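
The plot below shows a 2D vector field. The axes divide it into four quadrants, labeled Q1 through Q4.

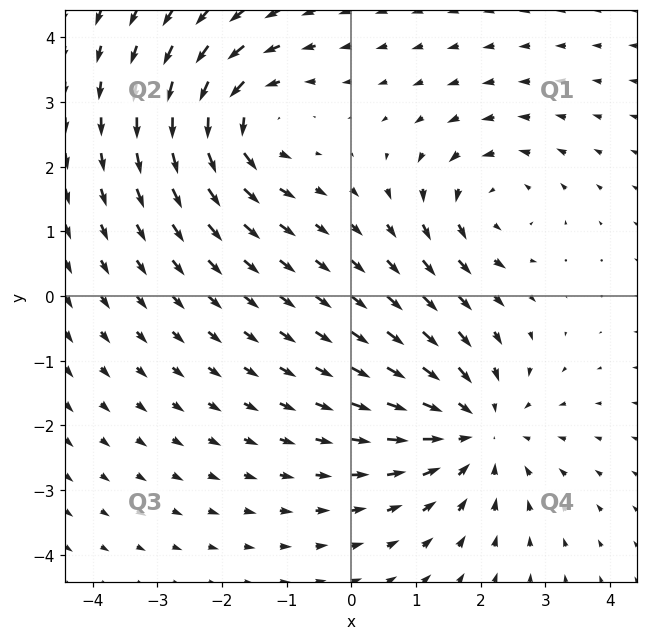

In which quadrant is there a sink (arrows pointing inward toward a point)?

The sink sits at approximately (1.9, -2.1), which lies in quadrant Q4. The divergence there is about -3, negative as expected for a sink.

Q4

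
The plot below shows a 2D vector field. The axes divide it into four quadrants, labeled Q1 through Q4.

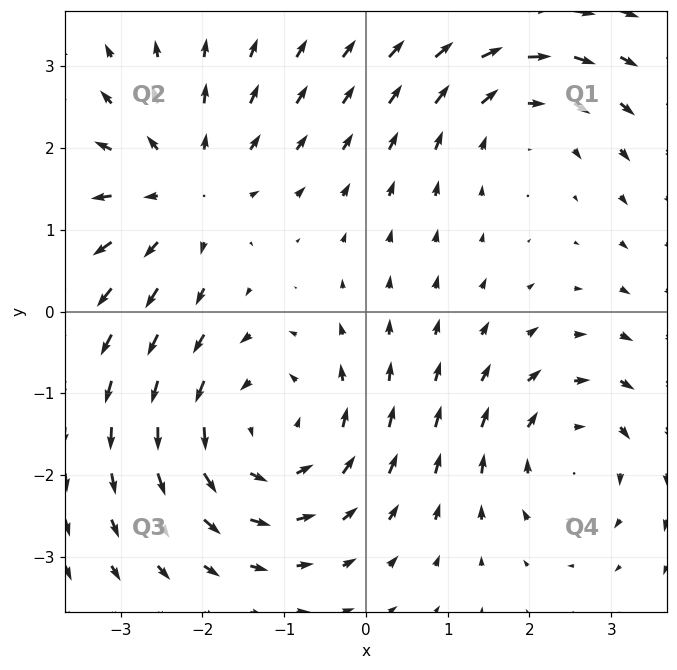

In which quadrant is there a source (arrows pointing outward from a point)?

The source sits at approximately (-2.2, 1.5), which lies in quadrant Q2. The divergence there is about +3, positive as expected for a source.

Q2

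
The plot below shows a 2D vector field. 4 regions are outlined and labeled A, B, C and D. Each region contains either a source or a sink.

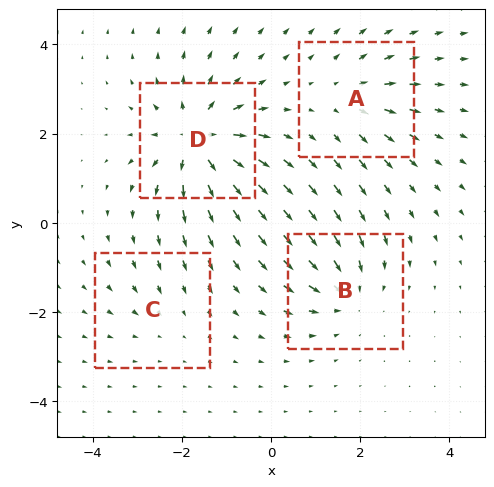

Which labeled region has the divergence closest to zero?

C

Divergence at each region's feature centre — A: about +4, B: about -5, C: about -2, D: about +8. Region C is closest to zero.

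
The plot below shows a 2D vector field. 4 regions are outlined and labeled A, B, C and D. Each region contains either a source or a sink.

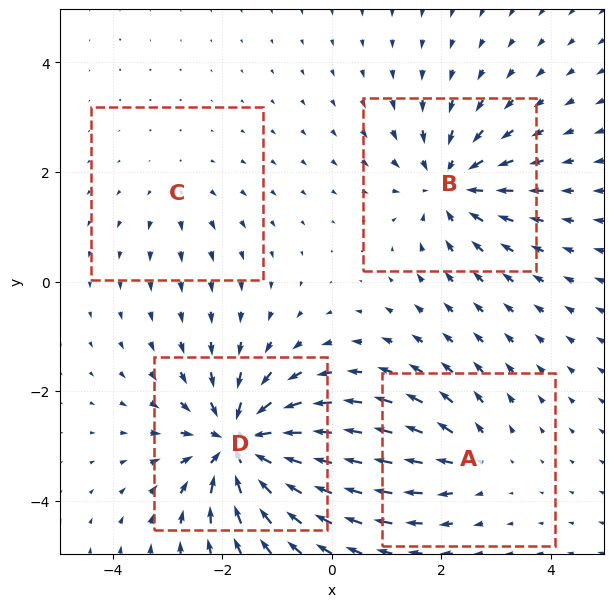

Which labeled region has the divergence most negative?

D

Divergence at each region's feature centre — A: about +3, B: about -5, C: about +2, D: about -8. Region D is most negative.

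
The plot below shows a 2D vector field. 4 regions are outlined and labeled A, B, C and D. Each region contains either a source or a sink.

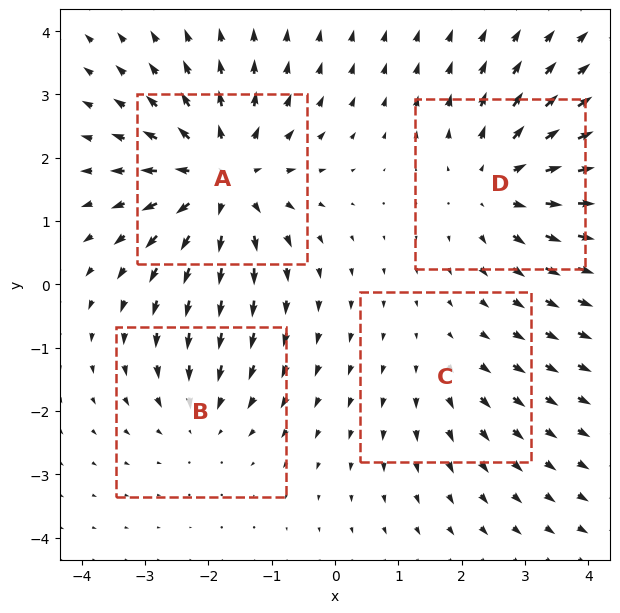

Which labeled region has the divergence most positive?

A

Divergence at each region's feature centre — A: about +6, B: about -3, C: about +2, D: about +5. Region A is most positive.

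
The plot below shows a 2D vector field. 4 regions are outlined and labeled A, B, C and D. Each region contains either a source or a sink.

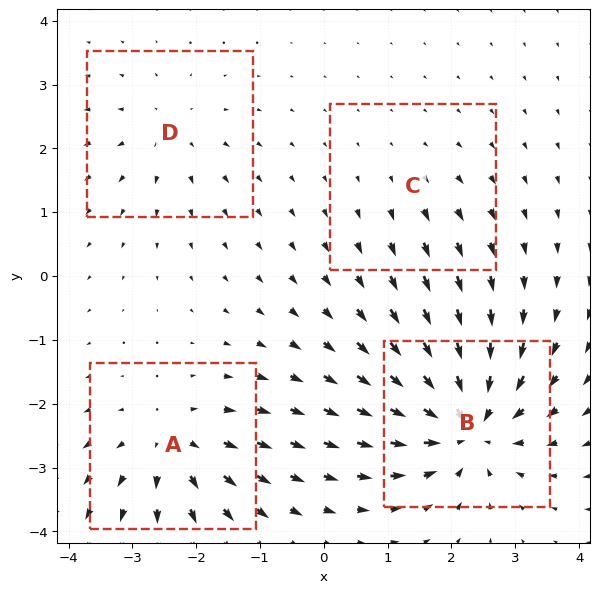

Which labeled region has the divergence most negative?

Divergence at each region's feature centre — A: about +5, B: about -8, C: about +2, D: about +3. Region B is most negative.

B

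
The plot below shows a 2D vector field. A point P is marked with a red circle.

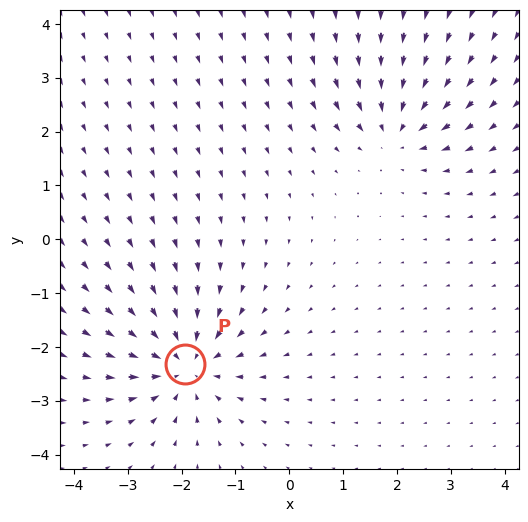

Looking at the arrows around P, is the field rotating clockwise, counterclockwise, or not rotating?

not rotating

Near P at (-1.9, -2.3) the arrows show no circulation. The curl there is ≈0.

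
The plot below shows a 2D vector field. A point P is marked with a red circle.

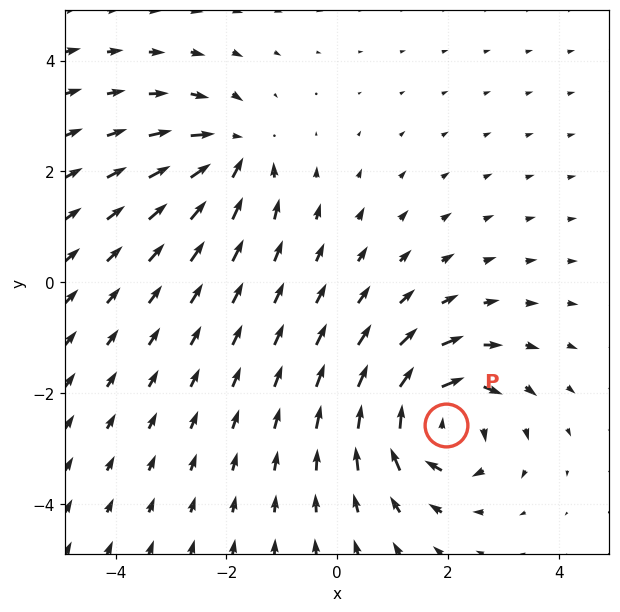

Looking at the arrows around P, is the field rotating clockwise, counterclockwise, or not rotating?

Near P at (2.0, -2.6) the arrows circulate clockwise. The curl (z-component) there is about -6; negative curl means clockwise rotation.

clockwise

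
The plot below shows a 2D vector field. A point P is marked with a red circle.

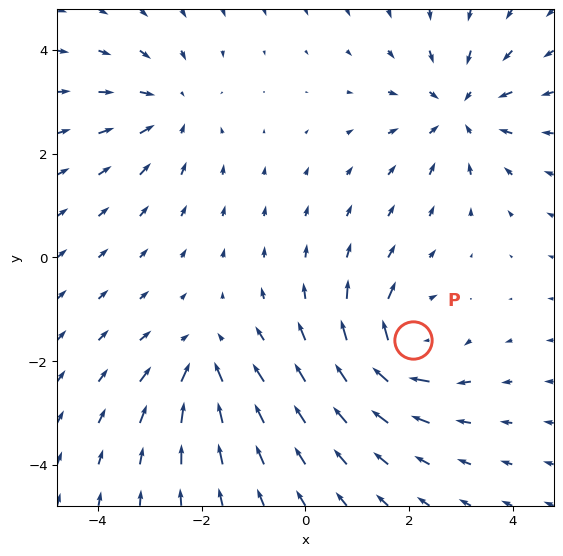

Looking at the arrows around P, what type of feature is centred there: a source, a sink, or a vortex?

vortex

At P (2.1, -1.6) the arrows circulate clockwise. Divergence ≈0, curl about -6 — near-zero divergence with nonzero curl is a vortex.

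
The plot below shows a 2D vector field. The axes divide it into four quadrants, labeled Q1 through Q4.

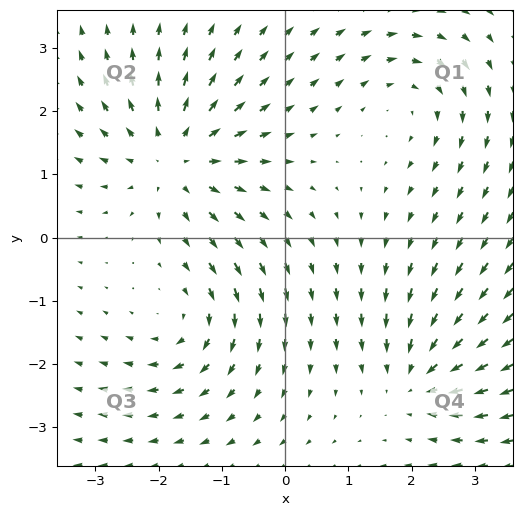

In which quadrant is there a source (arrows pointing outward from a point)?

Q2

The source sits at approximately (-1.7, 1.3), which lies in quadrant Q2. The divergence there is about +5, positive as expected for a source.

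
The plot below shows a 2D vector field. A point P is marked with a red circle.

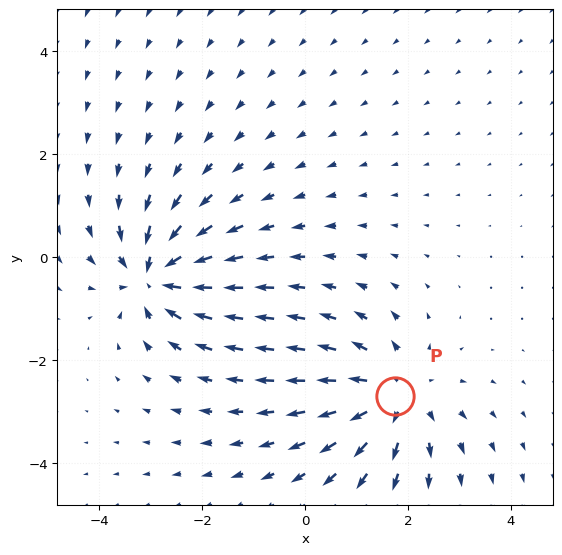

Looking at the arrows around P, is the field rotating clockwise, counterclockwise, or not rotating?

Near P at (1.7, -2.7) the arrows show no circulation. The curl there is ≈0.

not rotating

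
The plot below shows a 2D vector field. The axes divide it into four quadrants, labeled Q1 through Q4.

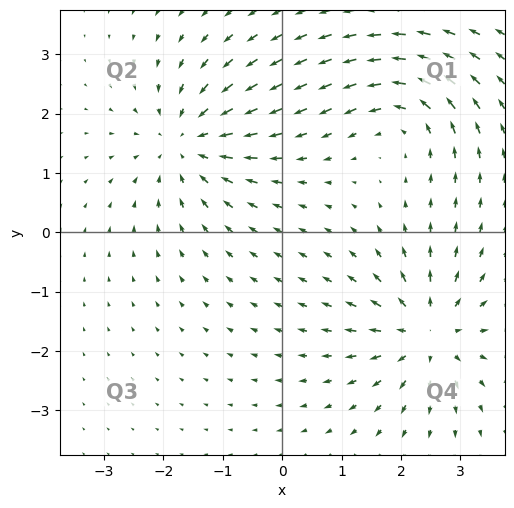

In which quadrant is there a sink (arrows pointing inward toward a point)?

Q2

The sink sits at approximately (-1.6, 1.5), which lies in quadrant Q2. The divergence there is about -4, negative as expected for a sink.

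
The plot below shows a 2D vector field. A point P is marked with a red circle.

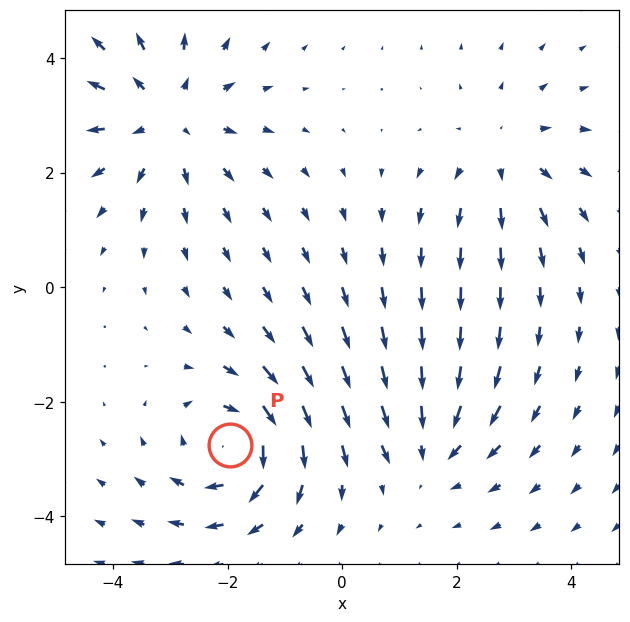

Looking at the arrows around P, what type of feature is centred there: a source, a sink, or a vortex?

At P (-2.0, -2.8) the arrows circulate clockwise. Divergence ≈0, curl about -5 — near-zero divergence with nonzero curl is a vortex.

vortex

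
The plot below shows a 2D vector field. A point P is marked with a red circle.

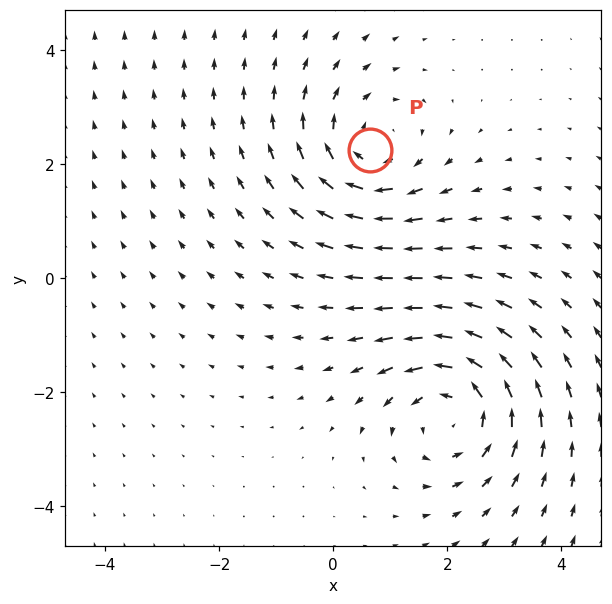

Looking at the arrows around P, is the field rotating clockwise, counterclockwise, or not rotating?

Near P at (0.7, 2.2) the arrows circulate clockwise. The curl (z-component) there is about -3; negative curl means clockwise rotation.

clockwise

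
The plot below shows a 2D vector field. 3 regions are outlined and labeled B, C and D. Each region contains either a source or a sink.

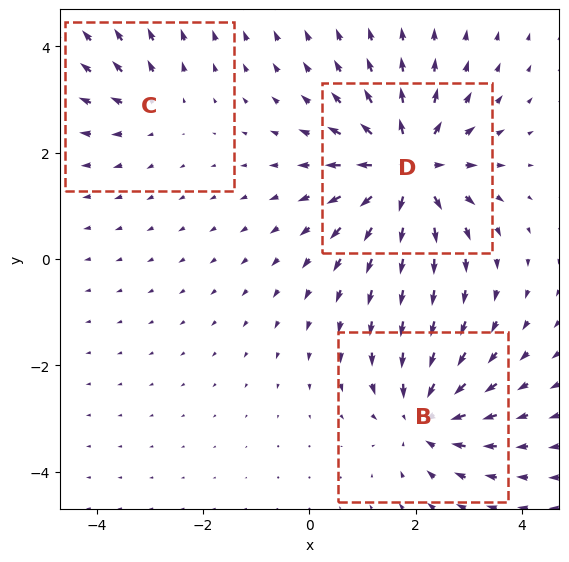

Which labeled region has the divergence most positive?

D

Divergence at each region's feature centre — B: about -4, C: about +2, D: about +5. Region D is most positive.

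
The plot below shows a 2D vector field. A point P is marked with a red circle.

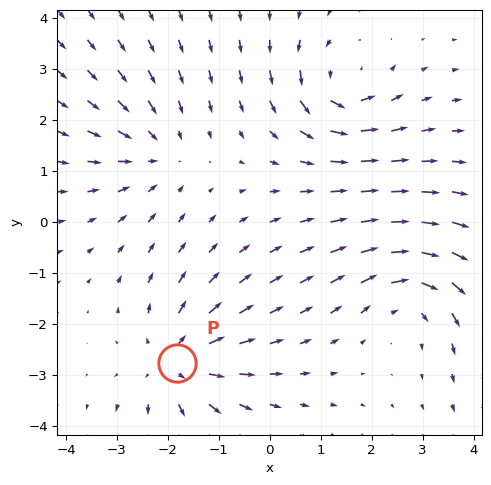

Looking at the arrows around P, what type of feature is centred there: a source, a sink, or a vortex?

At P (-1.8, -2.8) the arrows spread outward. Divergence about +3, curl ≈0 — positive divergence with near-zero curl is a source.

source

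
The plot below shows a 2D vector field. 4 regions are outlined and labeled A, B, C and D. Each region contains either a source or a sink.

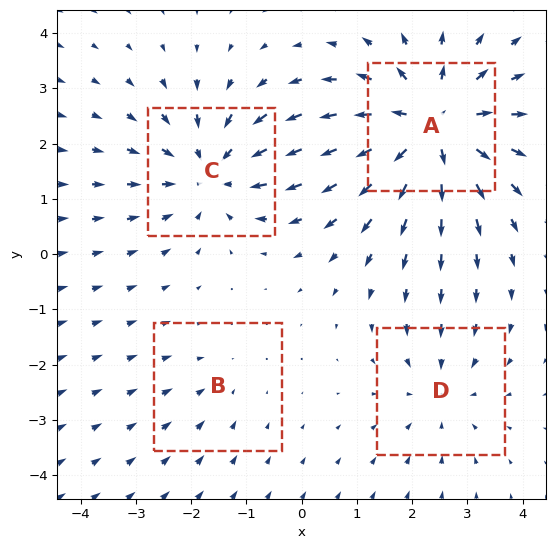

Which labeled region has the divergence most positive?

Divergence at each region's feature centre — A: about +6, B: about -2, C: about -5, D: about -3. Region A is most positive.

A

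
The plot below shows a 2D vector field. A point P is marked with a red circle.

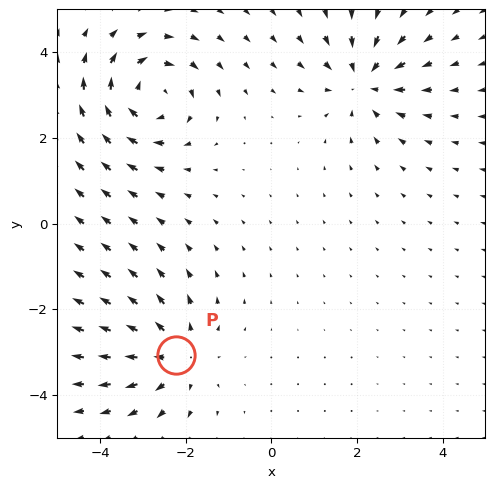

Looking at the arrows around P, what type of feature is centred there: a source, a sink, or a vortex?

source

At P (-2.2, -3.1) the arrows spread outward. Divergence about +3, curl ≈0 — positive divergence with near-zero curl is a source.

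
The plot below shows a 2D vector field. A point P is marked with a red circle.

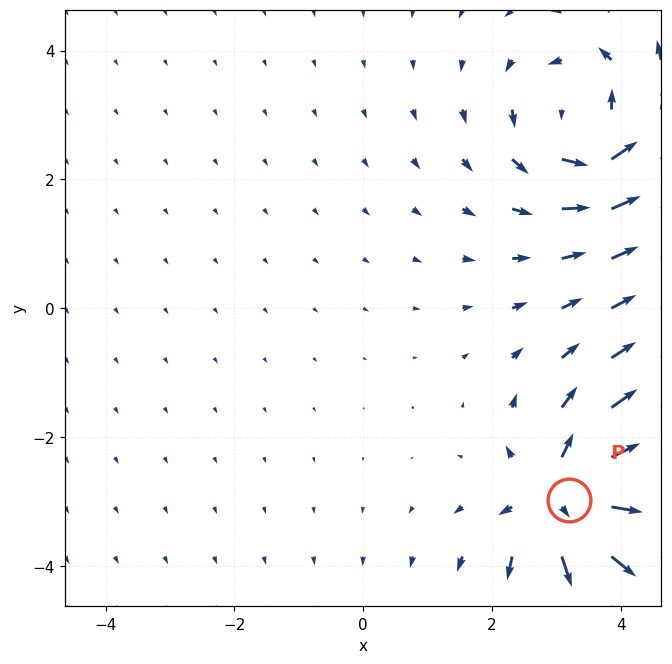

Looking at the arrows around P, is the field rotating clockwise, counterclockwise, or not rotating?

not rotating

Near P at (3.2, -3.0) the arrows show no circulation. The curl there is ≈0.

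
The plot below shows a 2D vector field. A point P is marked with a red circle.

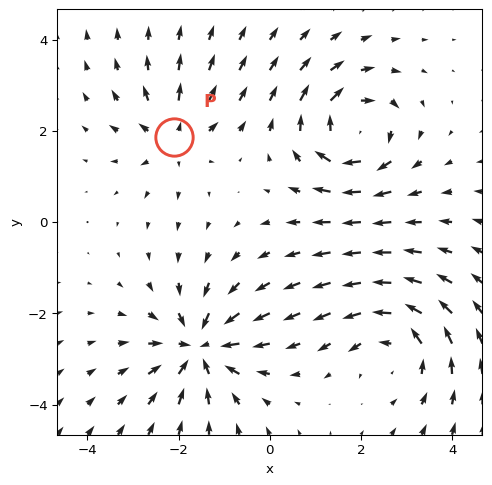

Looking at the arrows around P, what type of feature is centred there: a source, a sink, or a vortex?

source

At P (-2.1, 1.9) the arrows spread outward. Divergence about +4, curl ≈0 — positive divergence with near-zero curl is a source.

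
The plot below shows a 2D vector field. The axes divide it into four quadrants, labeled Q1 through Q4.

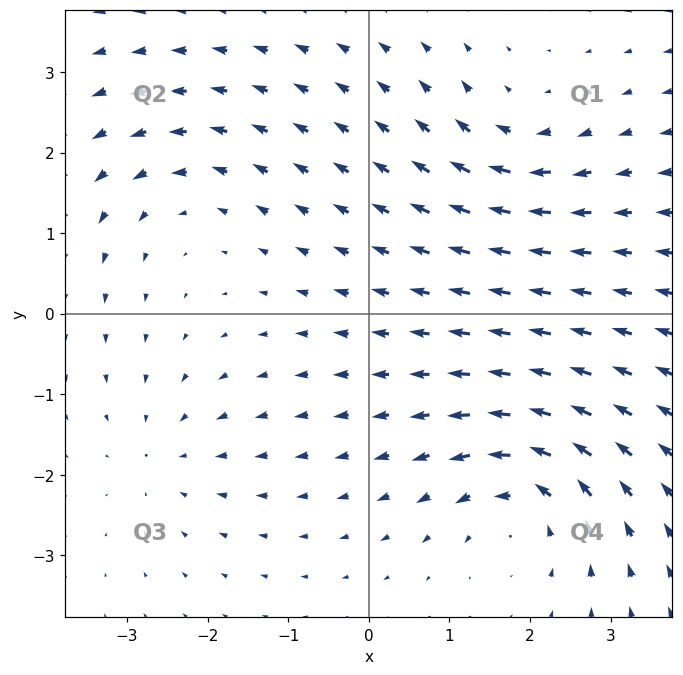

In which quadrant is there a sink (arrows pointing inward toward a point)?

The sink sits at approximately (-2.5, -1.8), which lies in quadrant Q3. The divergence there is about -3, negative as expected for a sink.

Q3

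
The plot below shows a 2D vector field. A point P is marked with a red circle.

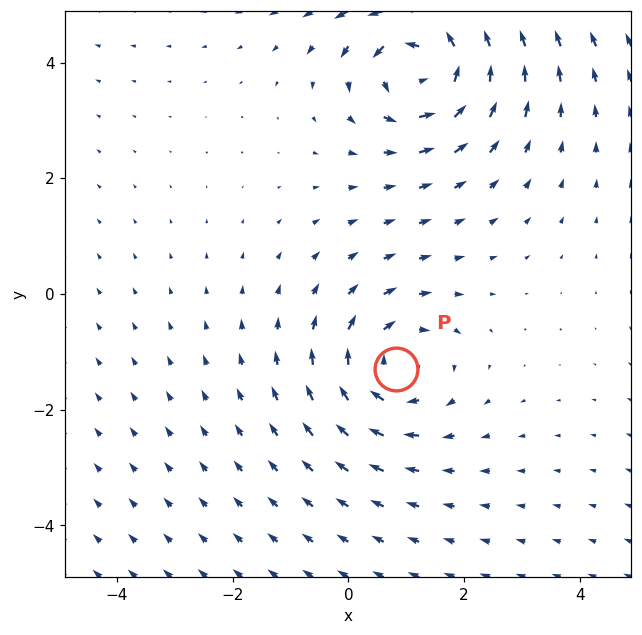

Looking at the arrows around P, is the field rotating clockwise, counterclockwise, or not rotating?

Near P at (0.8, -1.3) the arrows circulate clockwise. The curl (z-component) there is about -3; negative curl means clockwise rotation.

clockwise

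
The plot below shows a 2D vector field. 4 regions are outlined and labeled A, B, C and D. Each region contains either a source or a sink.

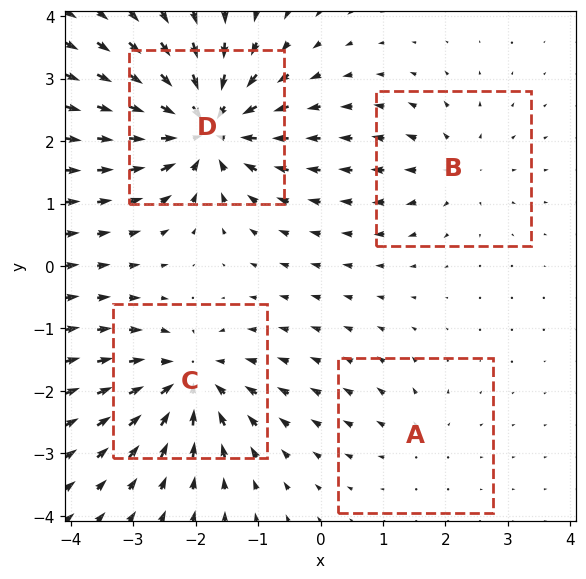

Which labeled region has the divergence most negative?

D

Divergence at each region's feature centre — A: about +3, B: about +4, C: about -6, D: about -9. Region D is most negative.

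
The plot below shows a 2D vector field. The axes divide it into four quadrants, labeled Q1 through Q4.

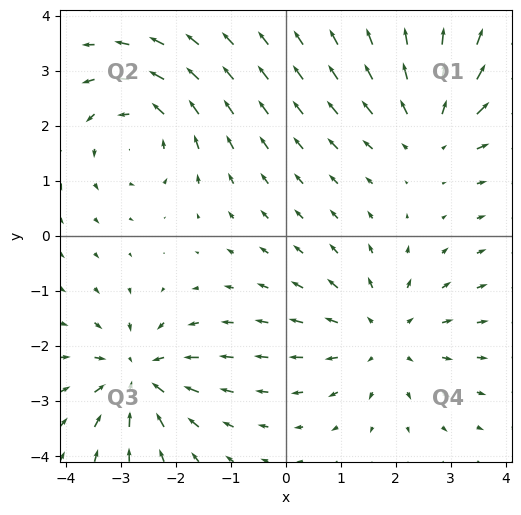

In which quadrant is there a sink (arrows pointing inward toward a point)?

The sink sits at approximately (-2.7, -2.5), which lies in quadrant Q3. The divergence there is about -6, negative as expected for a sink.

Q3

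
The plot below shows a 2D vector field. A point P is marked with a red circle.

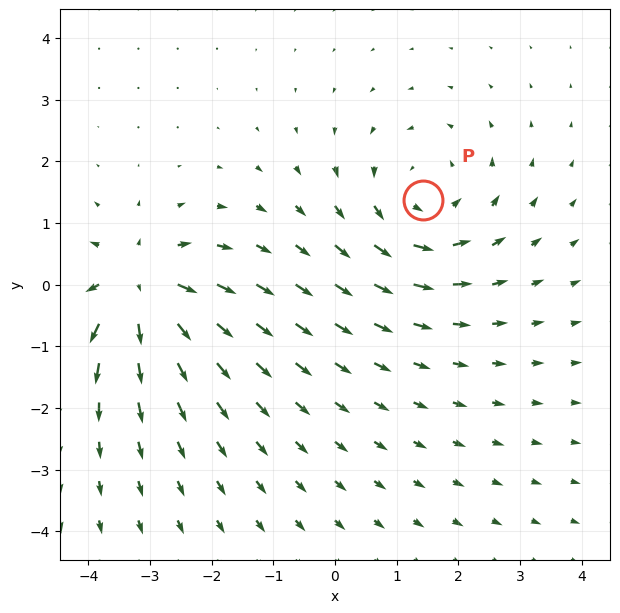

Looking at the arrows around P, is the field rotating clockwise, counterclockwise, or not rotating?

Near P at (1.4, 1.4) the arrows circulate counterclockwise. The curl (z-component) there is about +3; positive curl means counterclockwise rotation.

counterclockwise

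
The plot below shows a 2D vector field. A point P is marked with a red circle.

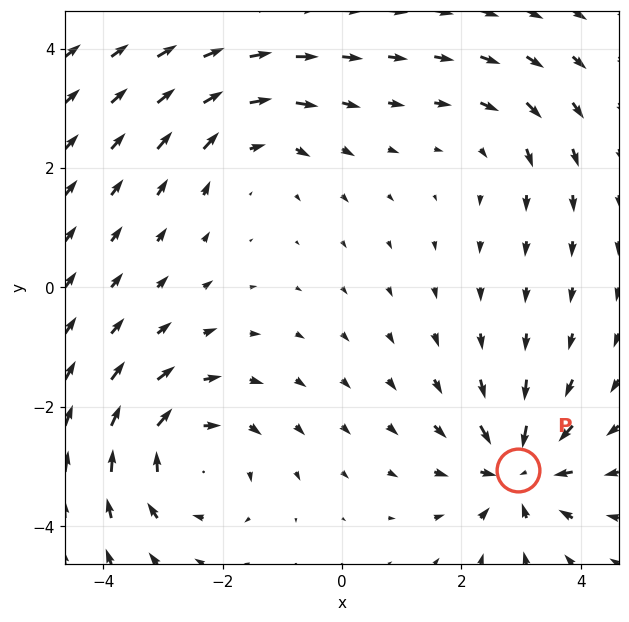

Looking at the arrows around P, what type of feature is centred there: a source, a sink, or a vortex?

sink

At P (3.0, -3.1) the arrows converge inward. Divergence about -6, curl ≈0 — negative divergence with near-zero curl is a sink.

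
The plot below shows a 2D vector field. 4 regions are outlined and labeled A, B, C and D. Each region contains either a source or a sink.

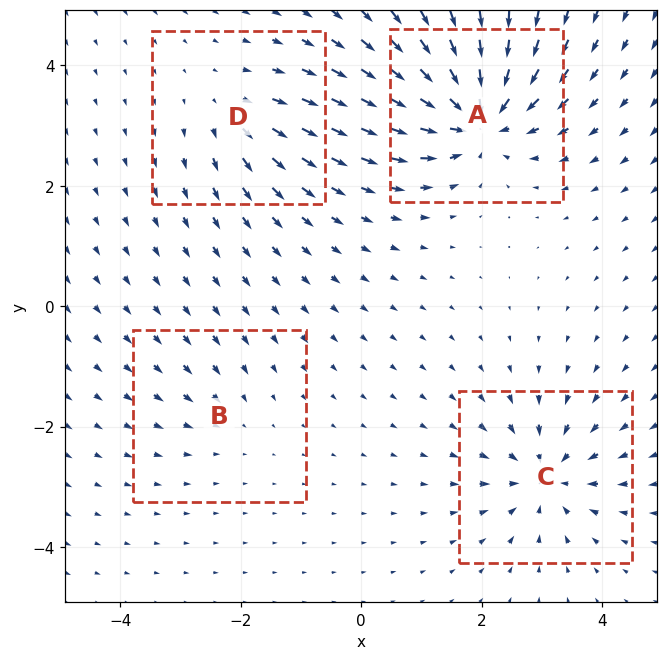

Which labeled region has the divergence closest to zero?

Divergence at each region's feature centre — A: about -9, B: about -2, C: about -6, D: about +4. Region B is closest to zero.

B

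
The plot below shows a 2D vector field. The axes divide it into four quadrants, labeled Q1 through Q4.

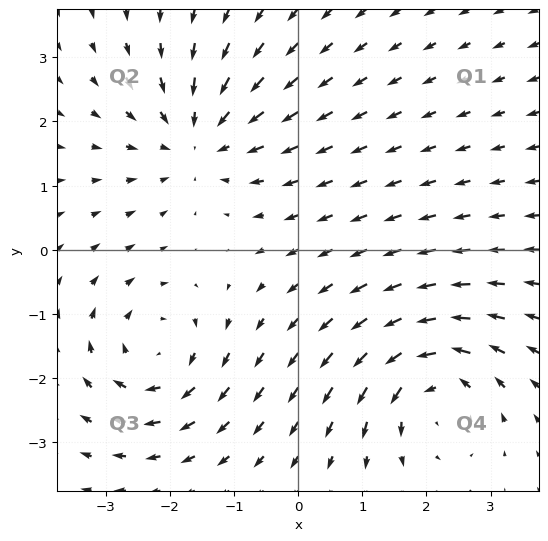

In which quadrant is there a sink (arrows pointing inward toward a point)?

The sink sits at approximately (-1.6, 1.7), which lies in quadrant Q2. The divergence there is about -4, negative as expected for a sink.

Q2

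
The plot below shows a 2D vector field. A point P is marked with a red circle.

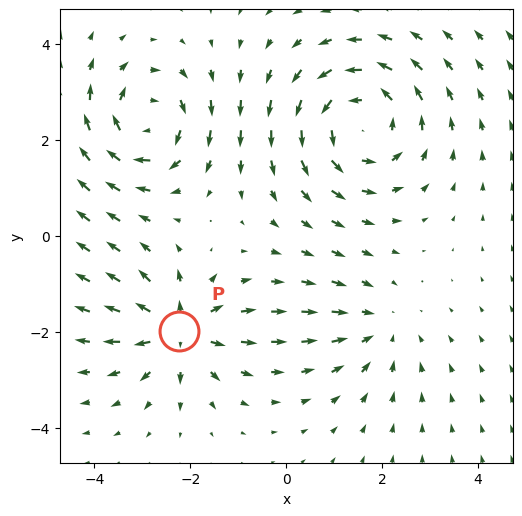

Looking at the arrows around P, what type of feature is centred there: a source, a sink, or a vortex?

source

At P (-2.2, -2.0) the arrows spread outward. Divergence about +4, curl ≈0 — positive divergence with near-zero curl is a source.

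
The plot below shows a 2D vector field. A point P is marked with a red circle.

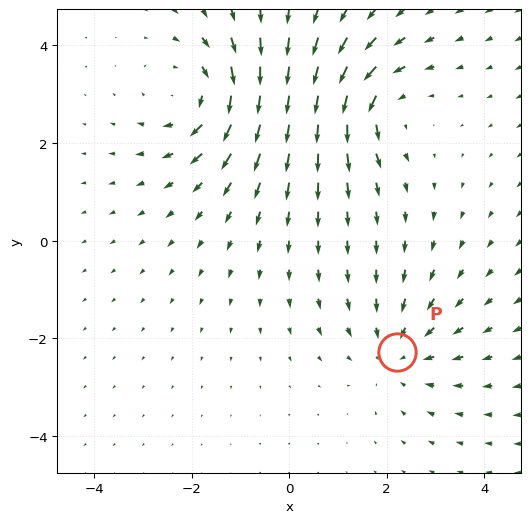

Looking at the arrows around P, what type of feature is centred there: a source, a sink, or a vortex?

At P (2.2, -2.3) the arrows converge inward. Divergence about -3, curl ≈0 — negative divergence with near-zero curl is a sink.

sink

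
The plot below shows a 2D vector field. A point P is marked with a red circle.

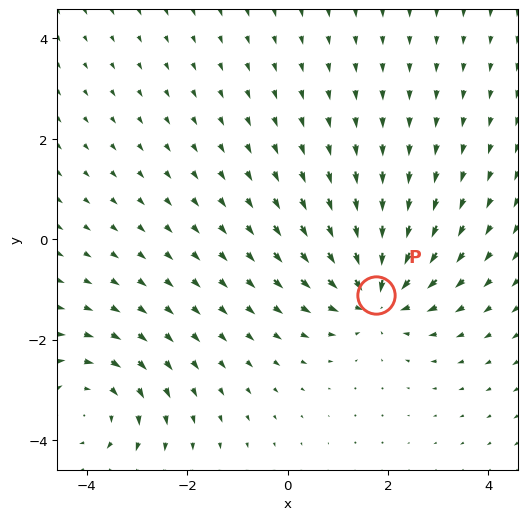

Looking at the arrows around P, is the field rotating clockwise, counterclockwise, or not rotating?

Near P at (1.8, -1.1) the arrows show no circulation. The curl there is ≈0.

not rotating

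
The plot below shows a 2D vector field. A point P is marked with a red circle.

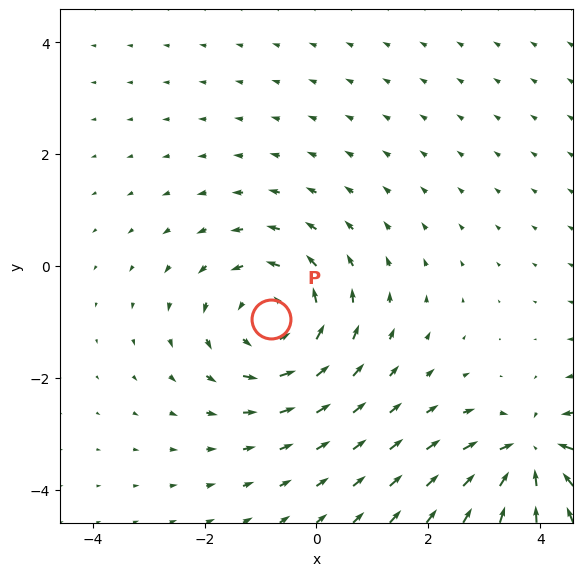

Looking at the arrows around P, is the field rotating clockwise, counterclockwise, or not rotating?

Near P at (-0.8, -0.9) the arrows circulate counterclockwise. The curl (z-component) there is about +3; positive curl means counterclockwise rotation.

counterclockwise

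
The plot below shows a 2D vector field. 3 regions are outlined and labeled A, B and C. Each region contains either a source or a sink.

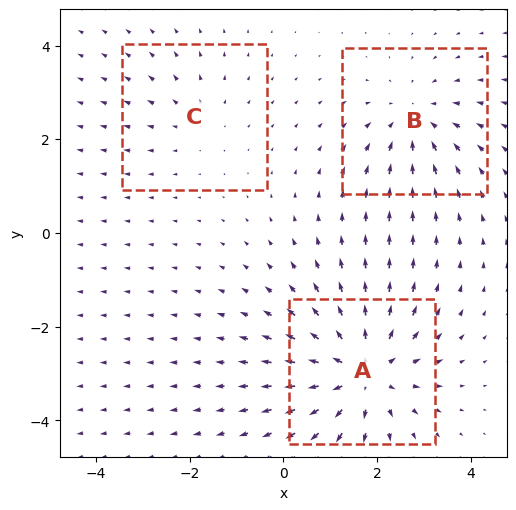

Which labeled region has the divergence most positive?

Divergence at each region's feature centre — A: about +5, B: about -3, C: about +2. Region A is most positive.

A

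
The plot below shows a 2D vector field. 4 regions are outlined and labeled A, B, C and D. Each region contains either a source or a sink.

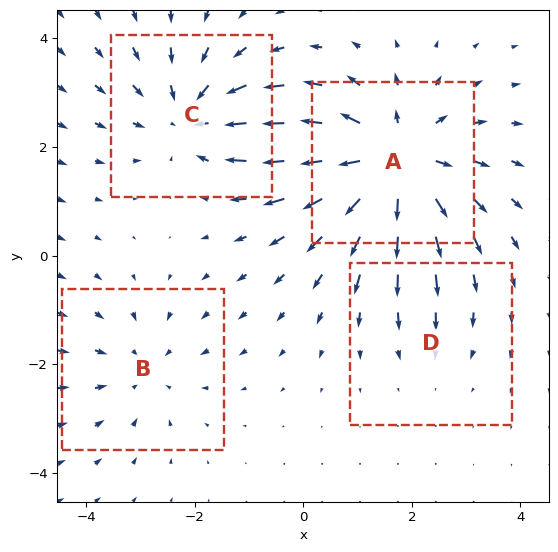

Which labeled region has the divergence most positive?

A

Divergence at each region's feature centre — A: about +6, B: about -3, C: about -4, D: about -2. Region A is most positive.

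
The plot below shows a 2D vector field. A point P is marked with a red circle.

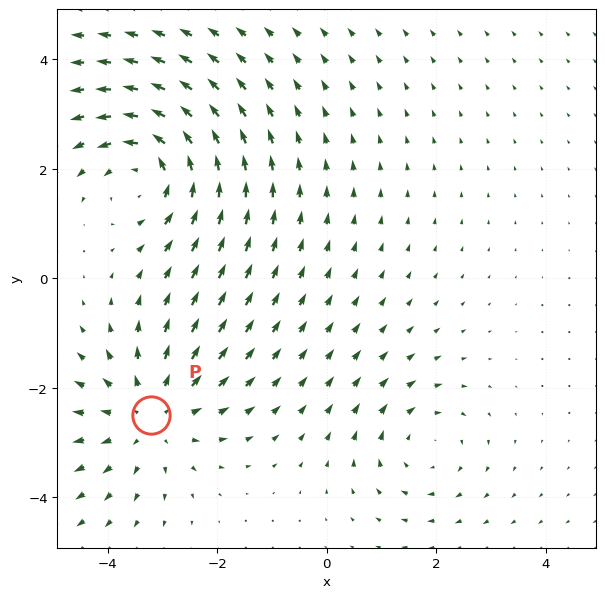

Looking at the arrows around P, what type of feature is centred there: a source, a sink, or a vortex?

At P (-3.2, -2.5) the arrows spread outward. Divergence about +3, curl ≈0 — positive divergence with near-zero curl is a source.

source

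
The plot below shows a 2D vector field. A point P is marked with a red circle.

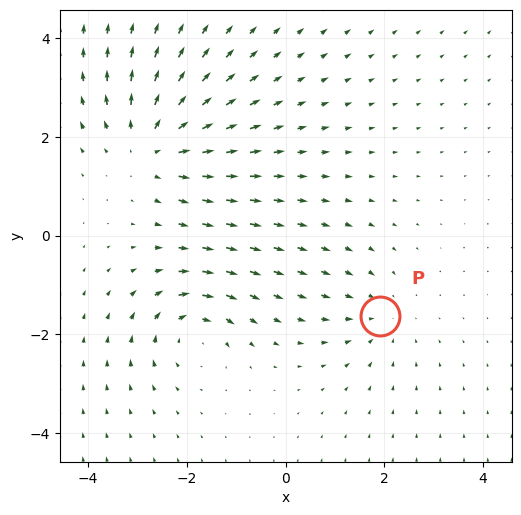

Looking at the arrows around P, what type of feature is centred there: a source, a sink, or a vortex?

sink

At P (1.9, -1.6) the arrows converge inward. Divergence about -2, curl ≈0 — negative divergence with near-zero curl is a sink.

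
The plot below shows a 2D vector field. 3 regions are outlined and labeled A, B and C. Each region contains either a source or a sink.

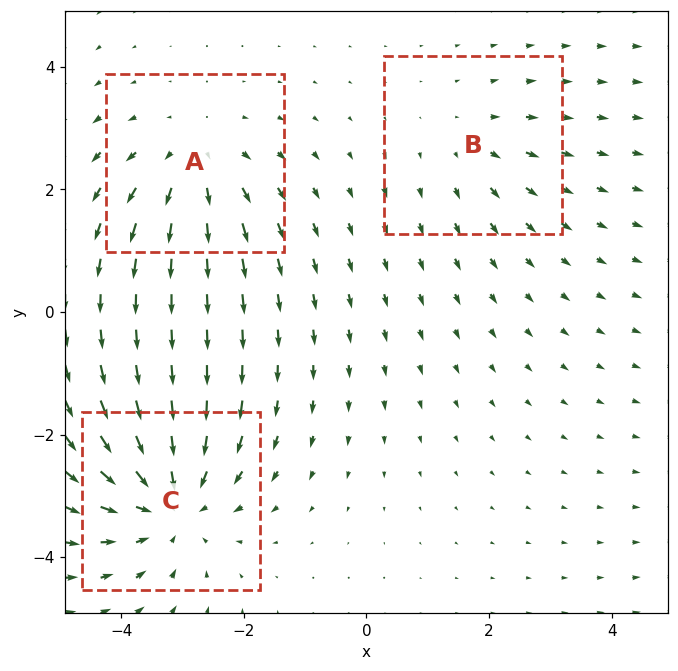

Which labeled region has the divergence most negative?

Divergence at each region's feature centre — A: about +3, B: about +2, C: about -4. Region C is most negative.

C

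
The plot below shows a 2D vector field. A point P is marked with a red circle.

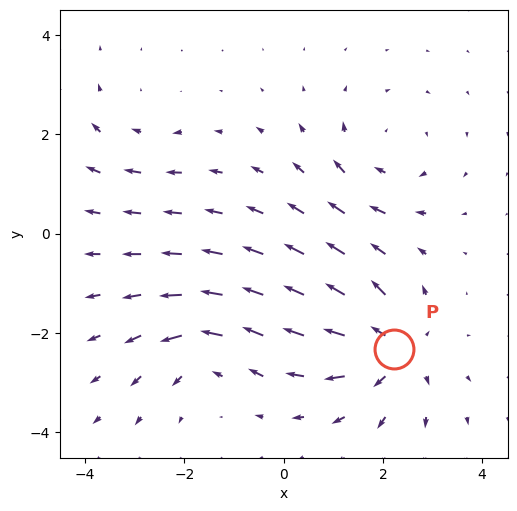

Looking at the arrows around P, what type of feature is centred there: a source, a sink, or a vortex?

source

At P (2.2, -2.3) the arrows spread outward. Divergence about +5, curl ≈0 — positive divergence with near-zero curl is a source.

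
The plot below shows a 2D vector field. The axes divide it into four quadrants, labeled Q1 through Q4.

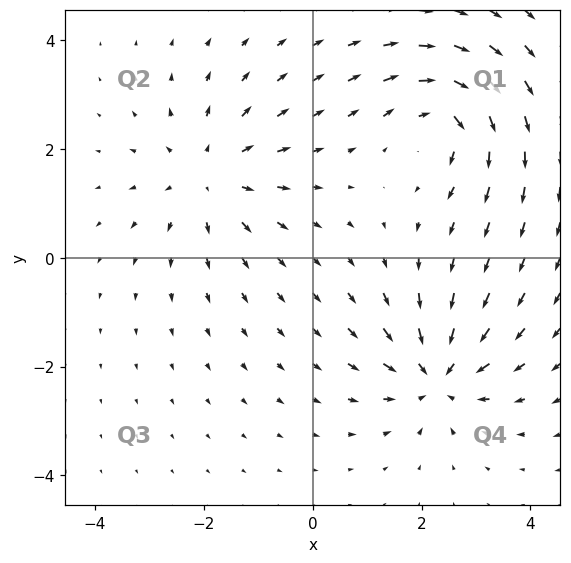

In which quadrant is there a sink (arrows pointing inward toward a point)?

The sink sits at approximately (2.3, -2.2), which lies in quadrant Q4. The divergence there is about -5, negative as expected for a sink.

Q4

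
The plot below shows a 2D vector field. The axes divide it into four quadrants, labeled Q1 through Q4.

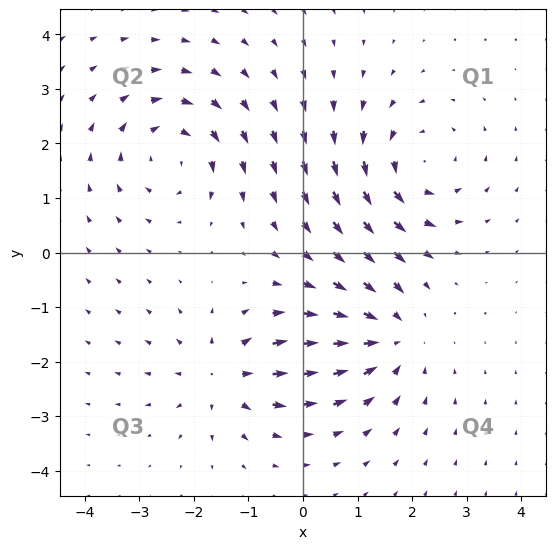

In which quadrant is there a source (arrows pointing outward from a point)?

The source sits at approximately (-1.4, -2.3), which lies in quadrant Q3. The divergence there is about +5, positive as expected for a source.

Q3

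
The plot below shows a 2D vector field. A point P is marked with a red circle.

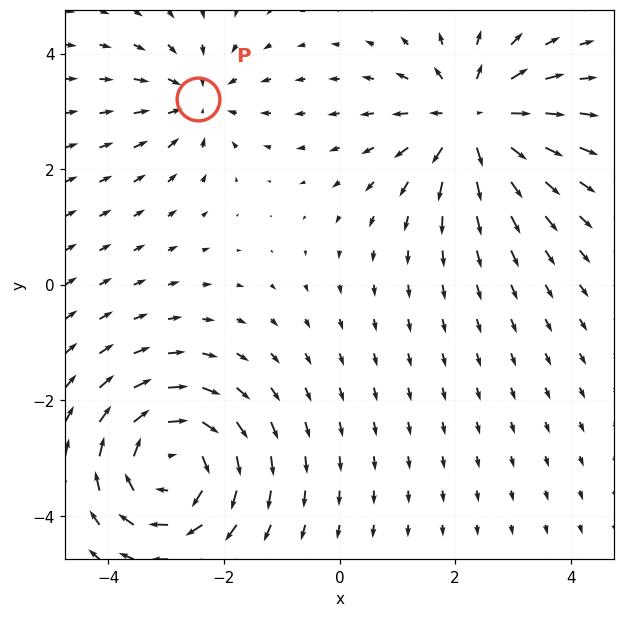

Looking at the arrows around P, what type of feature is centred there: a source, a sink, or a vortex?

At P (-2.5, 3.2) the arrows converge inward. Divergence about -3, curl ≈0 — negative divergence with near-zero curl is a sink.

sink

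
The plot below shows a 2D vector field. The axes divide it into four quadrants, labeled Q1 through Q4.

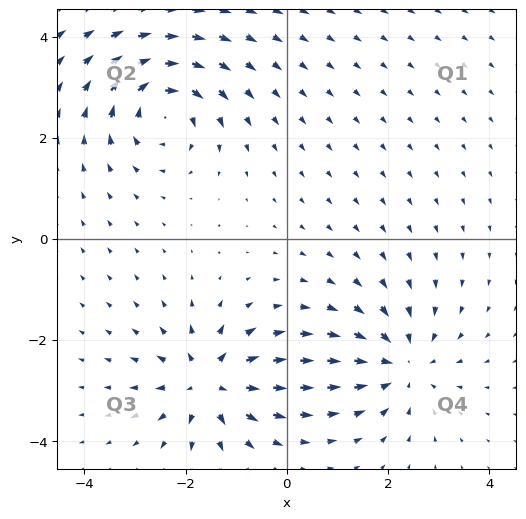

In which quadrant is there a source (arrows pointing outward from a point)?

Q3

The source sits at approximately (-1.5, -2.8), which lies in quadrant Q3. The divergence there is about +6, positive as expected for a source.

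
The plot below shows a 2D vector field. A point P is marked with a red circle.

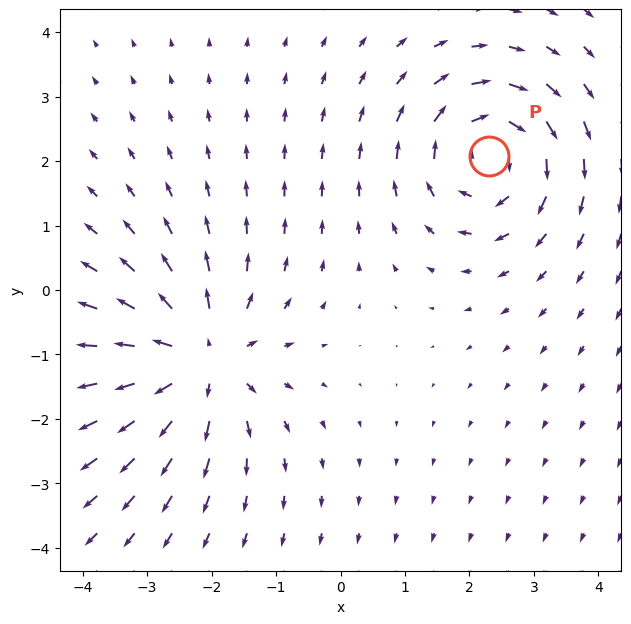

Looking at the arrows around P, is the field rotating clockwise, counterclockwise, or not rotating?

clockwise

Near P at (2.3, 2.1) the arrows circulate clockwise. The curl (z-component) there is about -5; negative curl means clockwise rotation.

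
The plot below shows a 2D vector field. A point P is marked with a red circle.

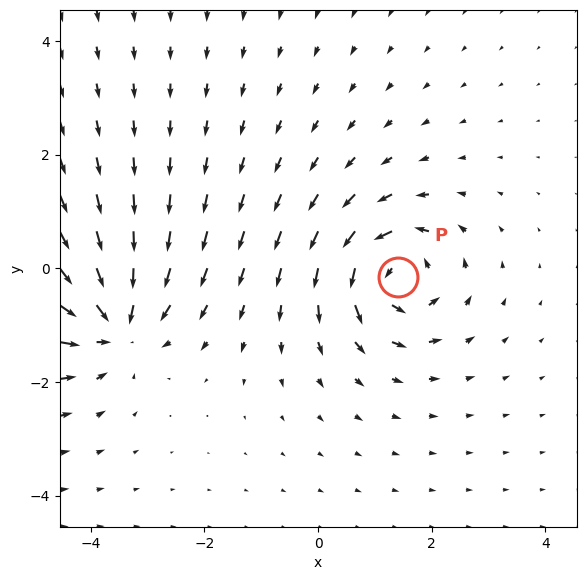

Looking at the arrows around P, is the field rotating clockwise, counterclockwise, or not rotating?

counterclockwise

Near P at (1.4, -0.1) the arrows circulate counterclockwise. The curl (z-component) there is about +6; positive curl means counterclockwise rotation.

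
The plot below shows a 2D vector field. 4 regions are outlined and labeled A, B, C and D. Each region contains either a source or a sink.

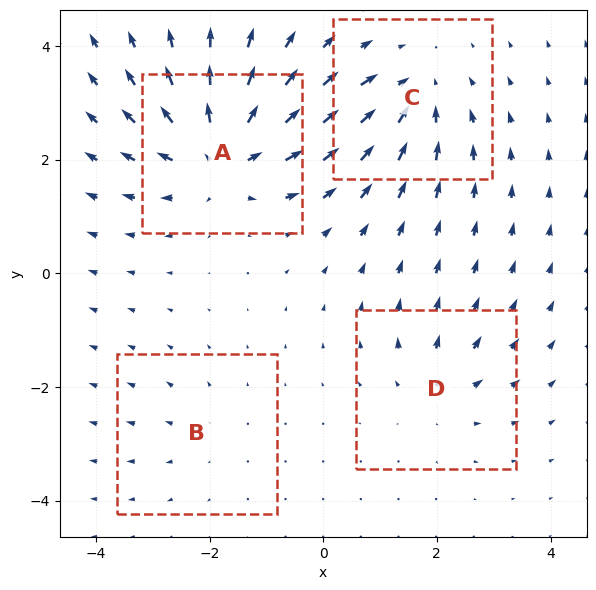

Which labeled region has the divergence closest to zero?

Divergence at each region's feature centre — A: about +7, B: about +2, C: about -5, D: about +3. Region B is closest to zero.

B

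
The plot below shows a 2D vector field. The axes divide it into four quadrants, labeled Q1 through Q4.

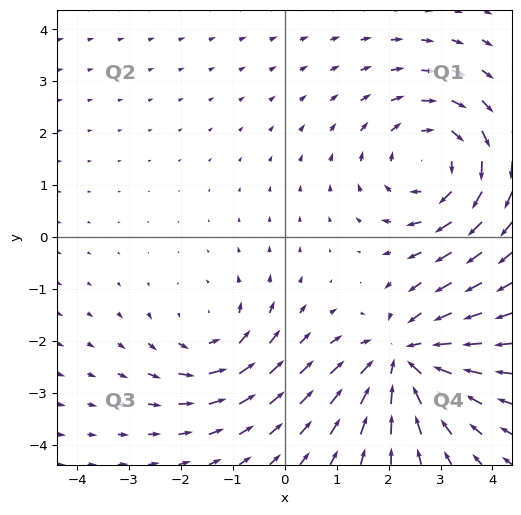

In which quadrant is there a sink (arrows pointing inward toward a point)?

Q4

The sink sits at approximately (2.3, -2.3), which lies in quadrant Q4. The divergence there is about -4, negative as expected for a sink.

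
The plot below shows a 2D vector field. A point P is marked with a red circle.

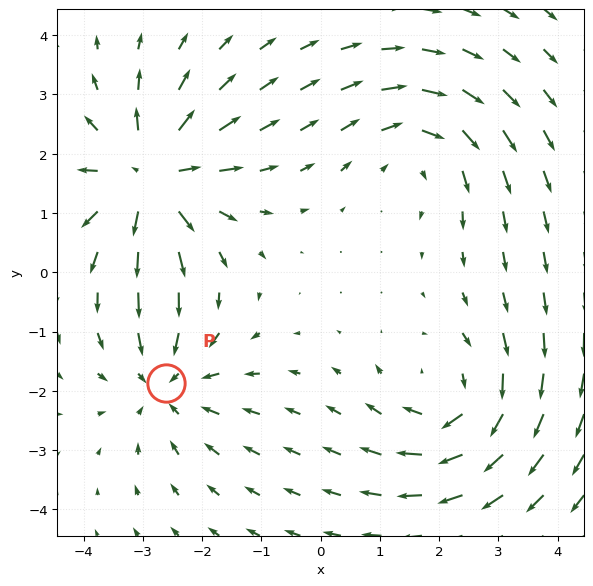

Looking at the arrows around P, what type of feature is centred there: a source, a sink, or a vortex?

At P (-2.6, -1.9) the arrows converge inward. Divergence about -4, curl ≈0 — negative divergence with near-zero curl is a sink.

sink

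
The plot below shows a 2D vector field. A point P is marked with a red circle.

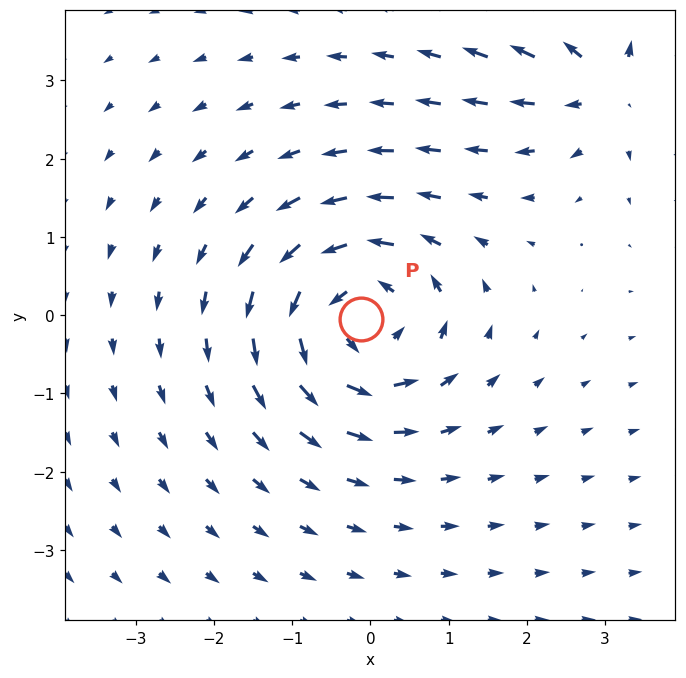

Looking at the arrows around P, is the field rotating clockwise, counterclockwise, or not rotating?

Near P at (-0.1, -0.0) the arrows circulate counterclockwise. The curl (z-component) there is about +5; positive curl means counterclockwise rotation.

counterclockwise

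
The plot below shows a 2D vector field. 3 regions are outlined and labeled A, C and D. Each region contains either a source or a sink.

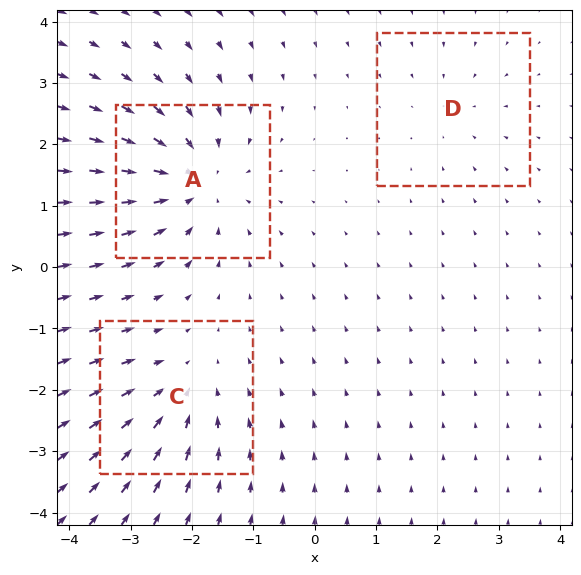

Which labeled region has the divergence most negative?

Divergence at each region's feature centre — A: about -4, C: about -3, D: about -2. Region A is most negative.

A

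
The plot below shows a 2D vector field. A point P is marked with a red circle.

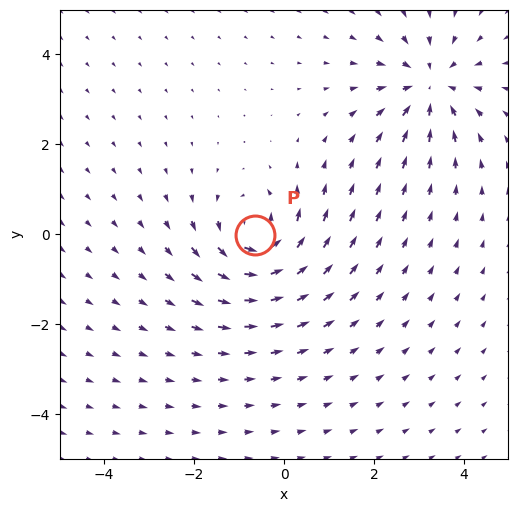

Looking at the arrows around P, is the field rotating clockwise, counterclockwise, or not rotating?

counterclockwise

Near P at (-0.6, -0.0) the arrows circulate counterclockwise. The curl (z-component) there is about +5; positive curl means counterclockwise rotation.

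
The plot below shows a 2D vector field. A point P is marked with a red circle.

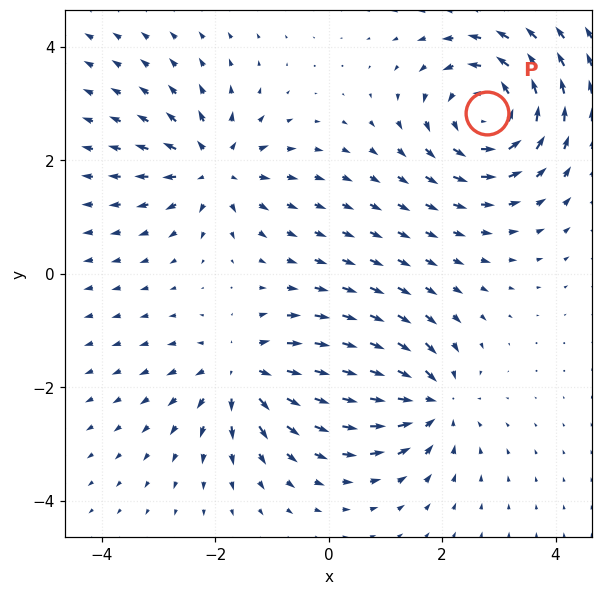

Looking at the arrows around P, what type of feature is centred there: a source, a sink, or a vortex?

vortex

At P (2.8, 2.8) the arrows circulate counterclockwise. Divergence ≈0, curl about +6 — near-zero divergence with nonzero curl is a vortex.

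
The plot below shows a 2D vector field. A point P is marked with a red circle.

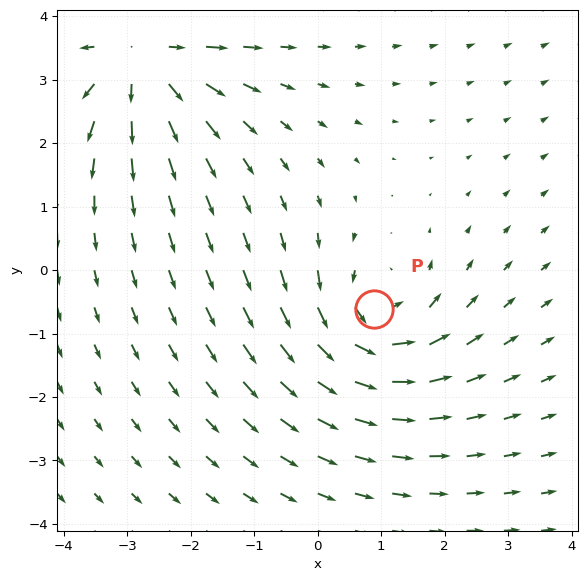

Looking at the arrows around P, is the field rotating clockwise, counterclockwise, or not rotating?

counterclockwise

Near P at (0.9, -0.6) the arrows circulate counterclockwise. The curl (z-component) there is about +3; positive curl means counterclockwise rotation.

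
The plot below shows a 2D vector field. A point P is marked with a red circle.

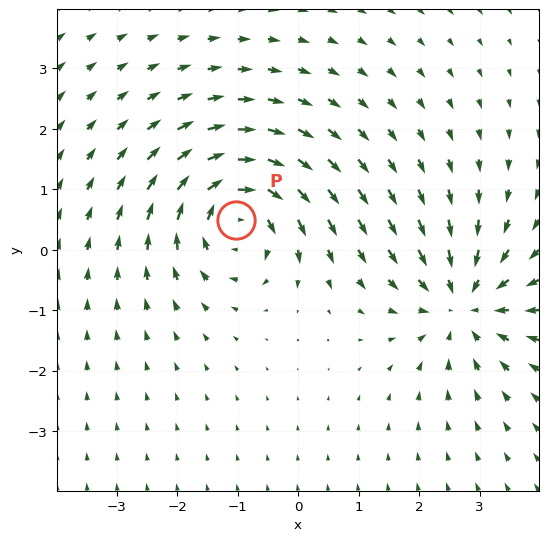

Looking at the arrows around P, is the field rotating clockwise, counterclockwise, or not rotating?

Near P at (-1.0, 0.5) the arrows circulate clockwise. The curl (z-component) there is about -5; negative curl means clockwise rotation.

clockwise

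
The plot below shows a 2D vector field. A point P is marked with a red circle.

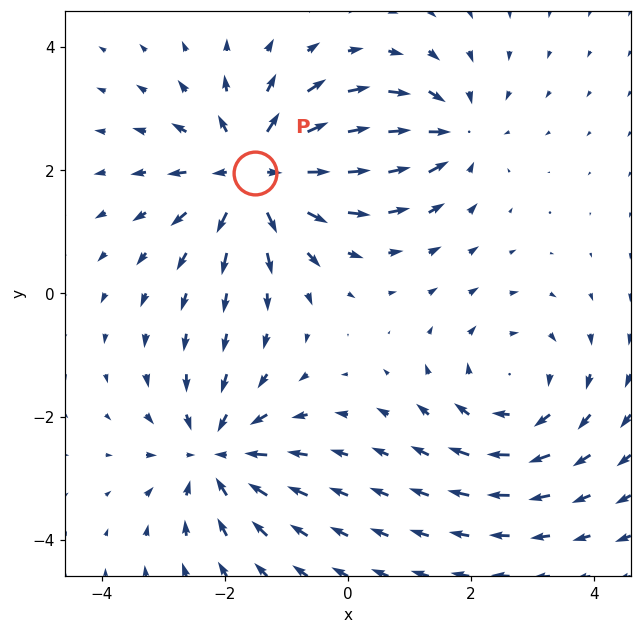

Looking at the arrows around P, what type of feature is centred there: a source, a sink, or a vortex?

source

At P (-1.5, 2.0) the arrows spread outward. Divergence about +6, curl ≈0 — positive divergence with near-zero curl is a source.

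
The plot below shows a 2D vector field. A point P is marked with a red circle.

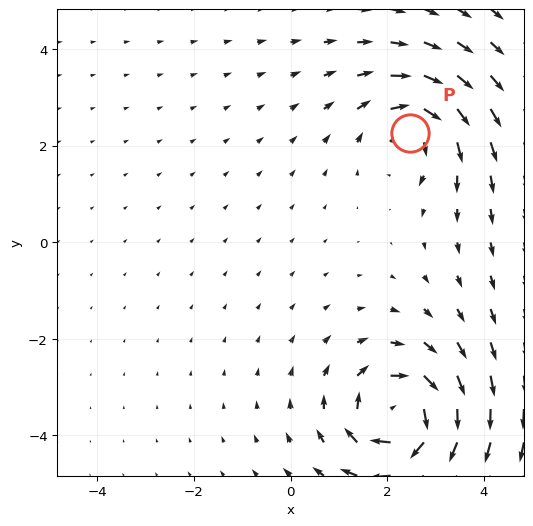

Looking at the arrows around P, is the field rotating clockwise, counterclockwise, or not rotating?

clockwise

Near P at (2.5, 2.3) the arrows circulate clockwise. The curl (z-component) there is about -4; negative curl means clockwise rotation.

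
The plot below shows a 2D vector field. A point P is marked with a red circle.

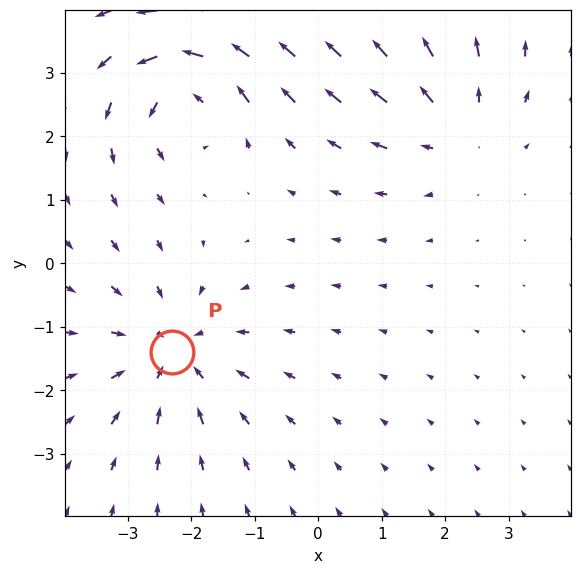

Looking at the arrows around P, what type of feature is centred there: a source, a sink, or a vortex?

At P (-2.3, -1.4) the arrows converge inward. Divergence about -4, curl ≈0 — negative divergence with near-zero curl is a sink.

sink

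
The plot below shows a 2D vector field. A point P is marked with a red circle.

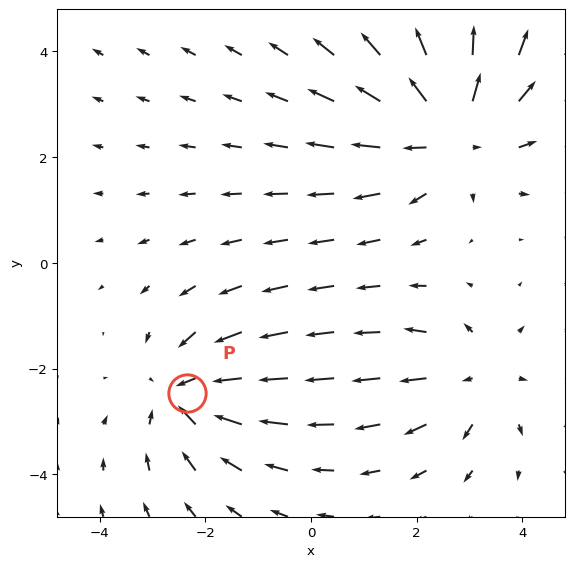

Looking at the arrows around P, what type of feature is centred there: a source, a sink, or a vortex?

sink

At P (-2.3, -2.5) the arrows converge inward. Divergence about -4, curl ≈0 — negative divergence with near-zero curl is a sink.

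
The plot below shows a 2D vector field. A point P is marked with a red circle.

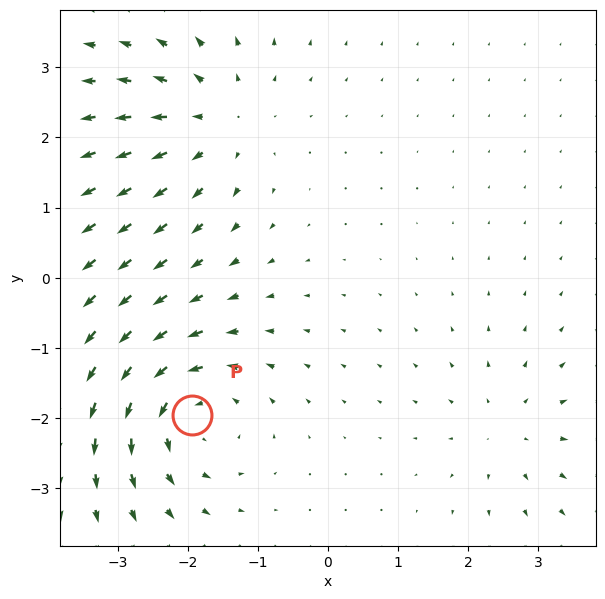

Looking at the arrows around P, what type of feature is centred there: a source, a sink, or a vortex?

At P (-1.9, -2.0) the arrows circulate counterclockwise. Divergence ≈0, curl about +6 — near-zero divergence with nonzero curl is a vortex.

vortex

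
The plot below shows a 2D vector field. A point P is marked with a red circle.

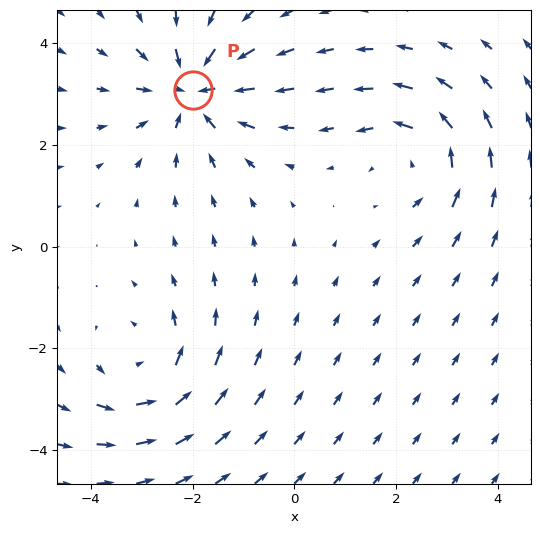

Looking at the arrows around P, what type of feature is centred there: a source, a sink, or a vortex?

sink

At P (-2.0, 3.1) the arrows converge inward. Divergence about -5, curl ≈0 — negative divergence with near-zero curl is a sink.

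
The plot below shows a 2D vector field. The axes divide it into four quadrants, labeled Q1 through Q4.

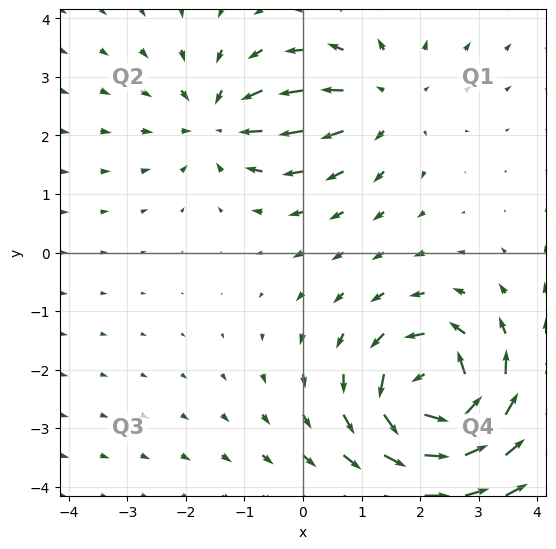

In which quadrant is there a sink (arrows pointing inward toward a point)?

Q2

The sink sits at approximately (-1.4, 2.2), which lies in quadrant Q2. The divergence there is about -3, negative as expected for a sink.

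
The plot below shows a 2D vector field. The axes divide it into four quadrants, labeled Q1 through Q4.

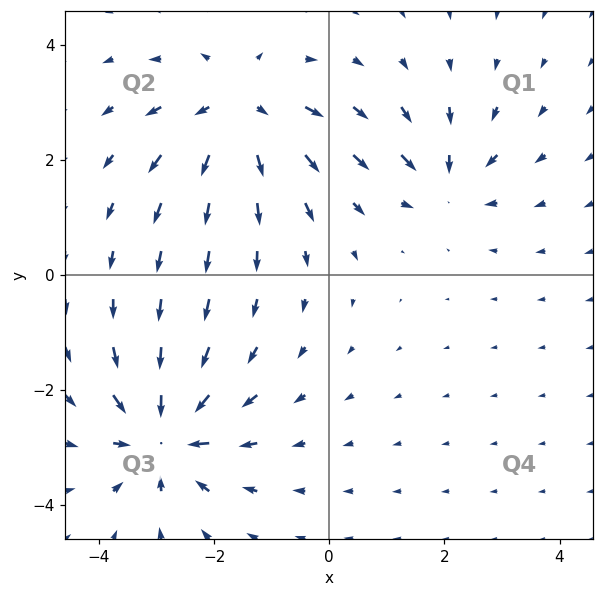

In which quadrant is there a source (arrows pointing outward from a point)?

The source sits at approximately (-1.6, 2.9), which lies in quadrant Q2. The divergence there is about +5, positive as expected for a source.

Q2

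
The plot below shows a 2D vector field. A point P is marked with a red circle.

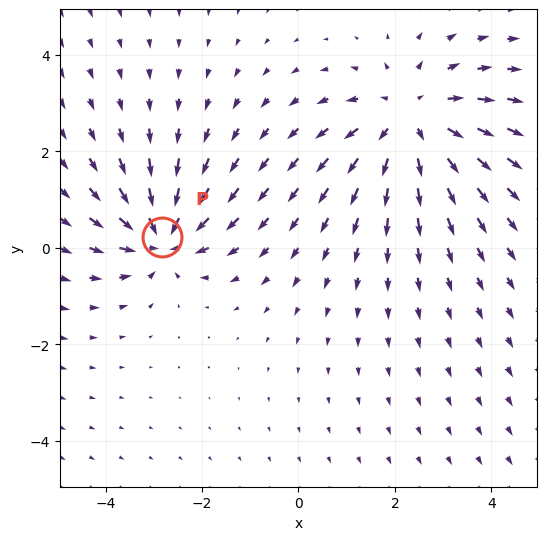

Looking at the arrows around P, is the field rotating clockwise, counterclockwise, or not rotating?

not rotating

Near P at (-2.8, 0.2) the arrows show no circulation. The curl there is ≈0.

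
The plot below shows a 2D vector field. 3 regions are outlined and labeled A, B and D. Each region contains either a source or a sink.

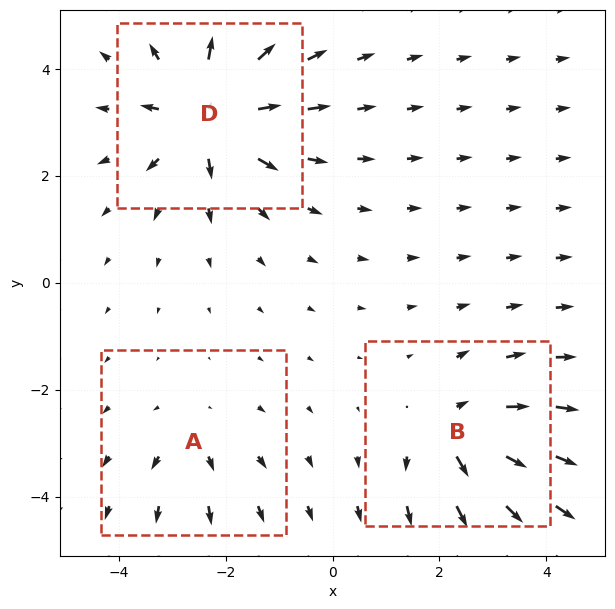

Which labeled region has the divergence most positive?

Divergence at each region's feature centre — A: about +2, B: about +4, D: about +6. Region D is most positive.

D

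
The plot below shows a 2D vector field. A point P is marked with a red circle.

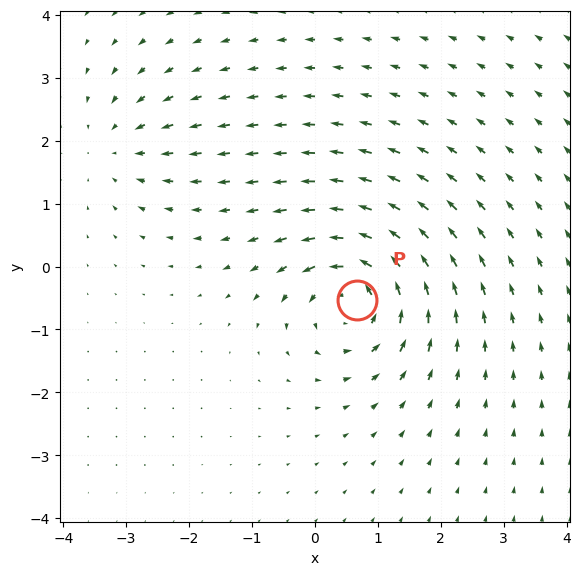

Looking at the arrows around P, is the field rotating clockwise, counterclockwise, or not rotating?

counterclockwise

Near P at (0.7, -0.5) the arrows circulate counterclockwise. The curl (z-component) there is about +5; positive curl means counterclockwise rotation.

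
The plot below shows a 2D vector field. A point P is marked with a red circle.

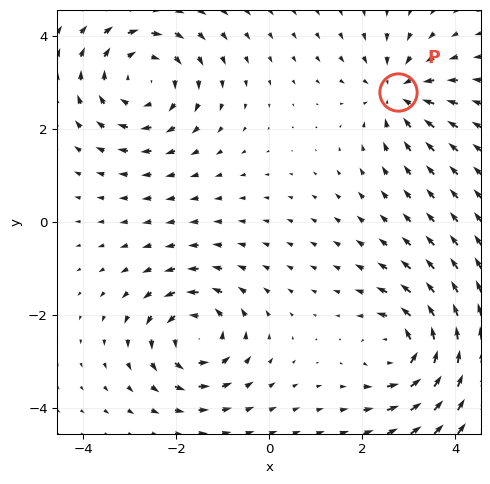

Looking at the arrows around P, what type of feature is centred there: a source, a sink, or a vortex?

At P (2.8, 2.8) the arrows converge inward. Divergence about -4, curl ≈0 — negative divergence with near-zero curl is a sink.

sink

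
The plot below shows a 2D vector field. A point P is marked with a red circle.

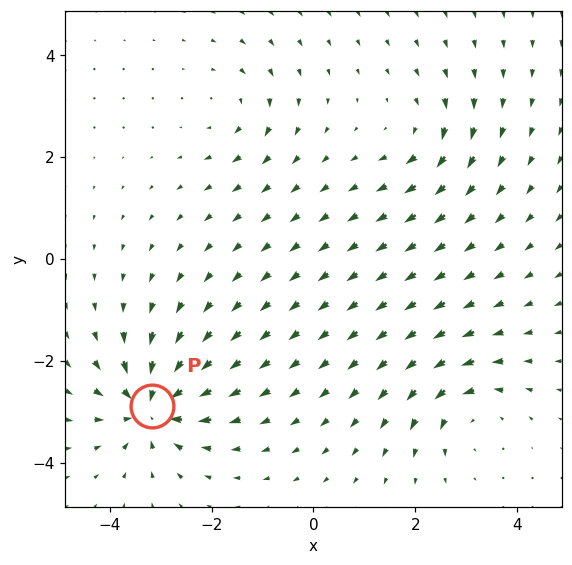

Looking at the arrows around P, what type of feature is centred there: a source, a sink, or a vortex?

At P (-3.2, -2.9) the arrows converge inward. Divergence about -7, curl ≈0 — negative divergence with near-zero curl is a sink.

sink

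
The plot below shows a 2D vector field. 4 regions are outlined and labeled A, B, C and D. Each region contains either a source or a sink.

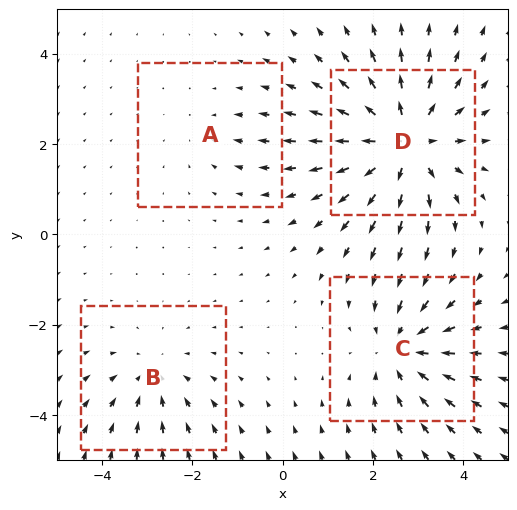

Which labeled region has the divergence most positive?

D

Divergence at each region's feature centre — A: about -2, B: about -3, C: about -4, D: about +6. Region D is most positive.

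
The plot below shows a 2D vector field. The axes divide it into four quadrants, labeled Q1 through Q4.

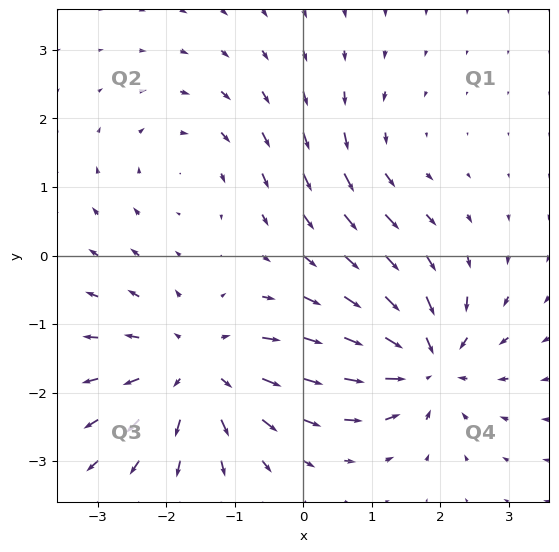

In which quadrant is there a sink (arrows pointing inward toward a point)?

The sink sits at approximately (1.8, -1.6), which lies in quadrant Q4. The divergence there is about -6, negative as expected for a sink.

Q4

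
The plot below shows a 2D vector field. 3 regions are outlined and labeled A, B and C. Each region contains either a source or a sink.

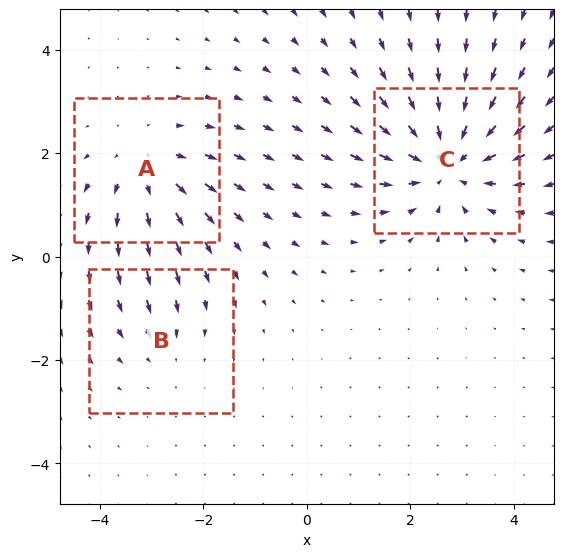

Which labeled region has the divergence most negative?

Divergence at each region's feature centre — A: about +3, B: about -2, C: about -5. Region C is most negative.

C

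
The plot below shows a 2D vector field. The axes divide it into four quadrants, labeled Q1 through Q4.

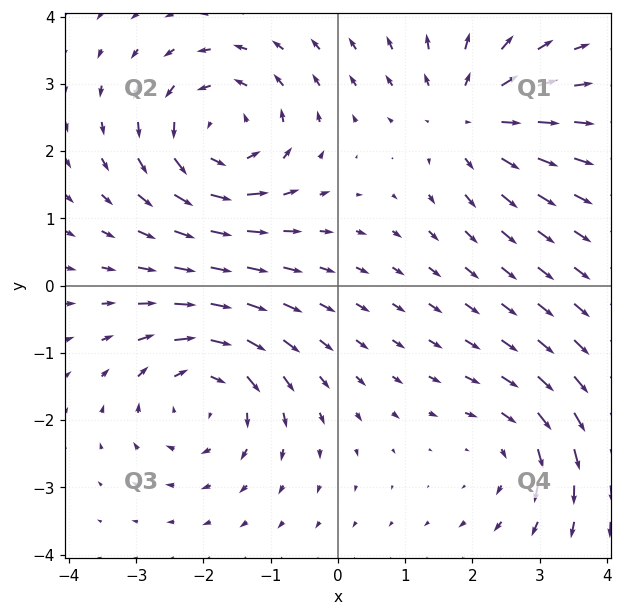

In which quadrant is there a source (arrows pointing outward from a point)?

Q1

The source sits at approximately (2.0, 2.5), which lies in quadrant Q1. The divergence there is about +4, positive as expected for a source.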